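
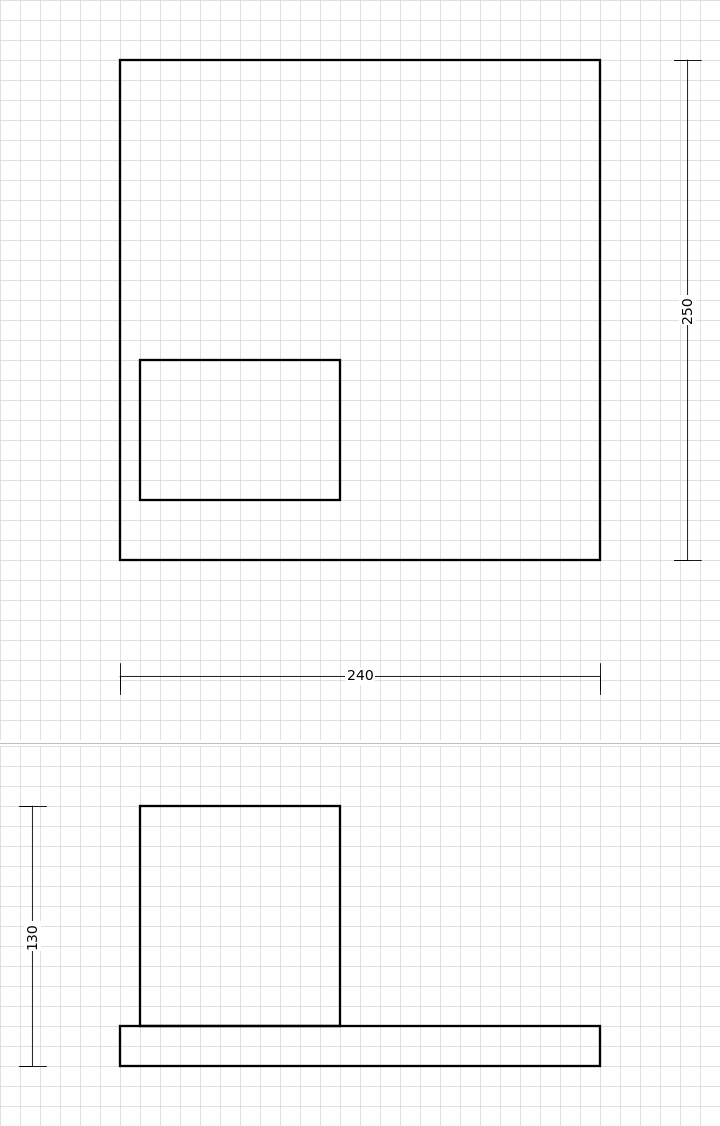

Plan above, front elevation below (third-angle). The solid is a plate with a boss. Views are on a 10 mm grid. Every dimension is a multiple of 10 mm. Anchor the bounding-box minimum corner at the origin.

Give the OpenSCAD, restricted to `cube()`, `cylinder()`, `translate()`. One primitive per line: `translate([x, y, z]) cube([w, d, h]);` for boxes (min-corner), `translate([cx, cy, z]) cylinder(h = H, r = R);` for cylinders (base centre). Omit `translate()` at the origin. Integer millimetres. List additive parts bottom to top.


cube([240, 250, 20]);
translate([10, 30, 20]) cube([100, 70, 110]);


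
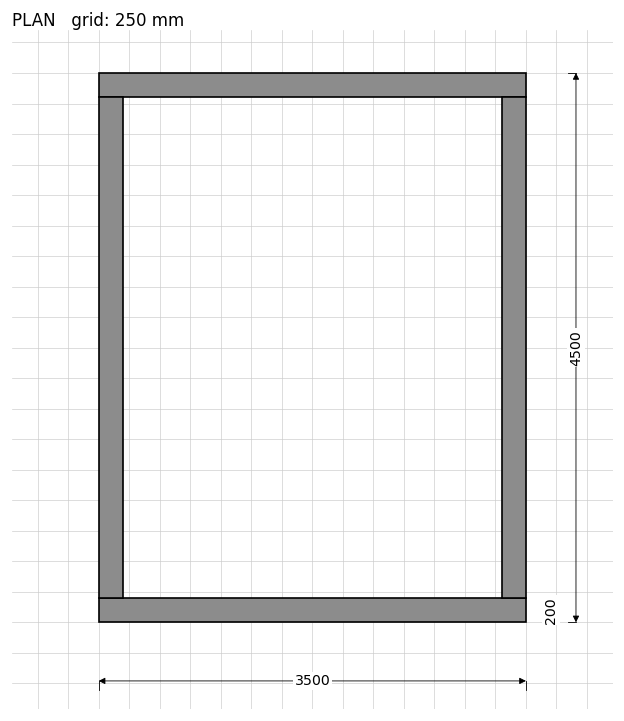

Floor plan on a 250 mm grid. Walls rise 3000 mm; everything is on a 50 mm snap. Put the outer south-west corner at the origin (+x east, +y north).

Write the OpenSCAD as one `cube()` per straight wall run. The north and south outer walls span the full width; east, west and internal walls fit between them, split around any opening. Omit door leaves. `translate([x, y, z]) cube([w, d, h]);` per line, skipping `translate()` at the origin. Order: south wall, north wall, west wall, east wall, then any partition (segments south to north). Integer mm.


cube([3500, 200, 3000]);
translate([0, 4300, 0]) cube([3500, 200, 3000]);
translate([0, 200, 0]) cube([200, 4100, 3000]);
translate([3300, 200, 0]) cube([200, 4100, 3000]);


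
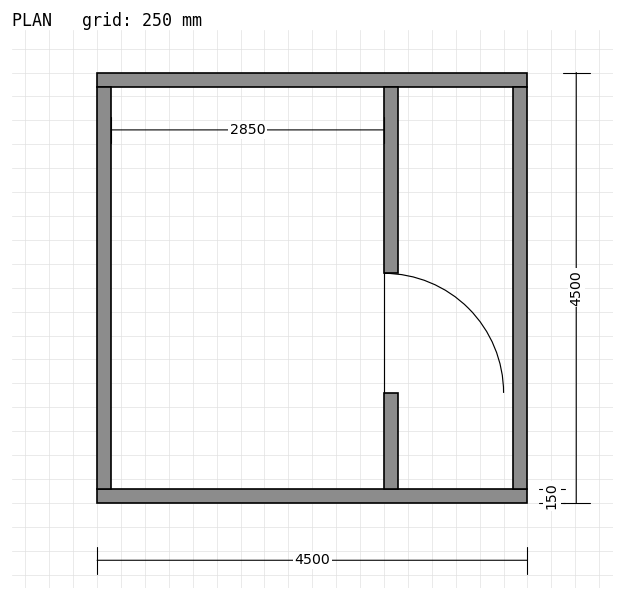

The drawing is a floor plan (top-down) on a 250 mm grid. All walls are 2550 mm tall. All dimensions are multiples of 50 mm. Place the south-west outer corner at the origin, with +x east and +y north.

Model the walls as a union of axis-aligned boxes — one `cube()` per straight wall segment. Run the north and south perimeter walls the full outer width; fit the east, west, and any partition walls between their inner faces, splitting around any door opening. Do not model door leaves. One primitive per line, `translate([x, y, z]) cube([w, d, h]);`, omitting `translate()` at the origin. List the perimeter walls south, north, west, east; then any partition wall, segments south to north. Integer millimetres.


cube([4500, 150, 2550]);
translate([0, 4350, 0]) cube([4500, 150, 2550]);
translate([0, 150, 0]) cube([150, 4200, 2550]);
translate([4350, 150, 0]) cube([150, 4200, 2550]);
translate([3000, 150, 0]) cube([150, 1000, 2550]);
translate([3000, 2400, 0]) cube([150, 1950, 2550]);


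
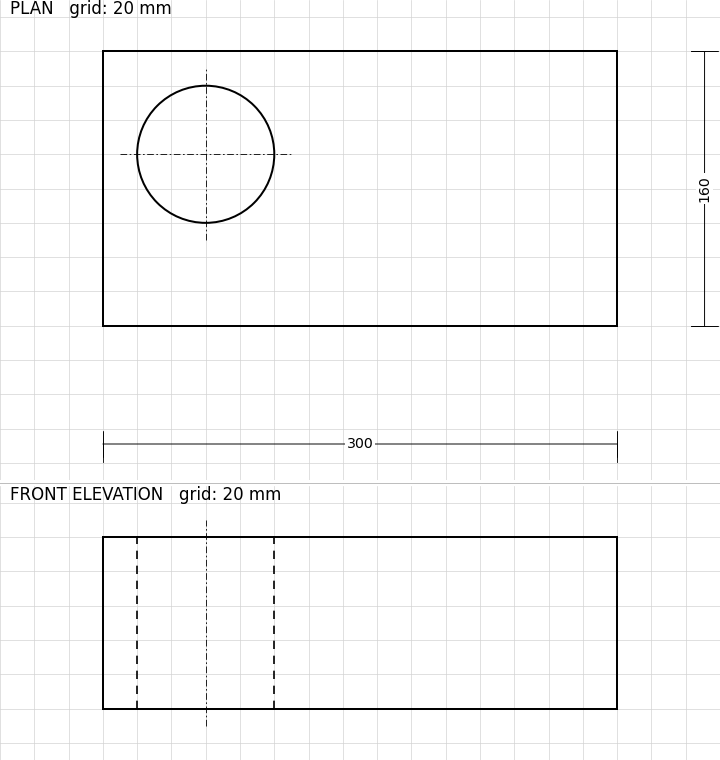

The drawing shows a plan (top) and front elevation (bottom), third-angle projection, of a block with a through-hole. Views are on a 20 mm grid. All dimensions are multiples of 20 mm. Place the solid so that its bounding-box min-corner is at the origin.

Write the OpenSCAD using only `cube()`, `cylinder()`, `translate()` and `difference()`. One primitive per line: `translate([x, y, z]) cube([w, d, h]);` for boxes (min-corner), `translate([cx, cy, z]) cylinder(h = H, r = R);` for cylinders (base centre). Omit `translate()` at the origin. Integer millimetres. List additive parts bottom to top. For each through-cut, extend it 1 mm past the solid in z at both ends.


difference() {
  cube([300, 160, 100]);
  translate([60, 100, -1]) cylinder(h = 102, r = 40);
}


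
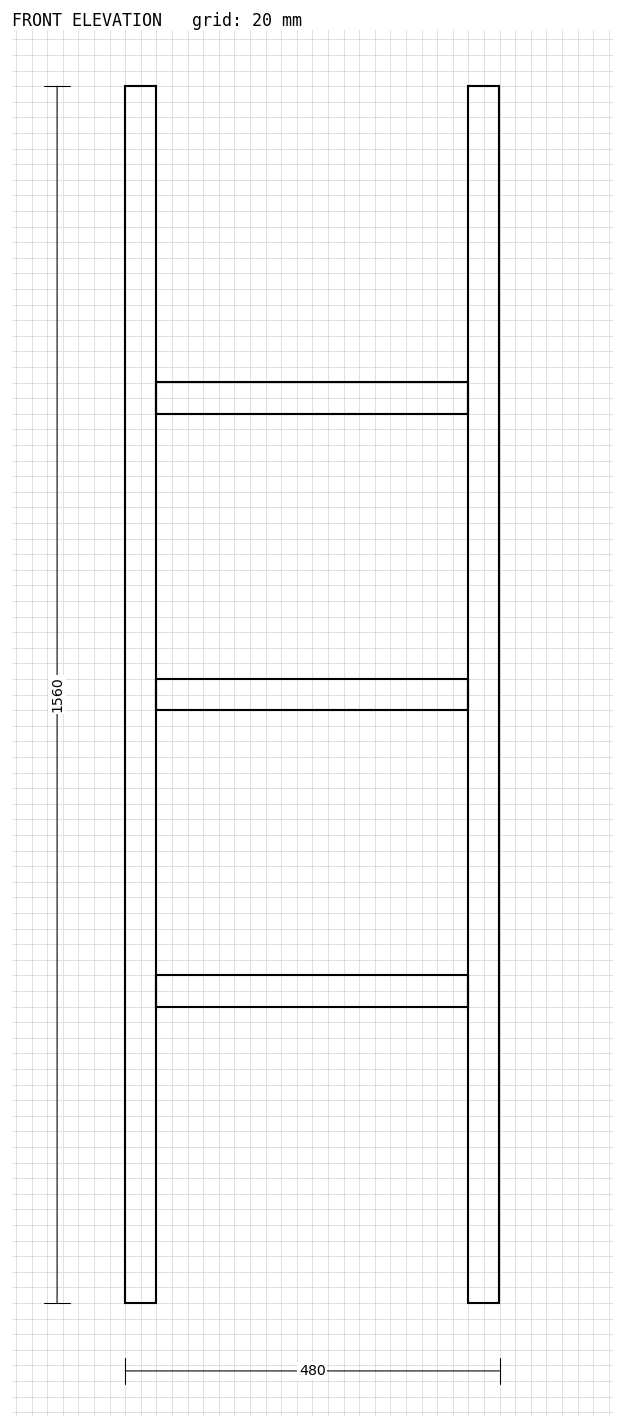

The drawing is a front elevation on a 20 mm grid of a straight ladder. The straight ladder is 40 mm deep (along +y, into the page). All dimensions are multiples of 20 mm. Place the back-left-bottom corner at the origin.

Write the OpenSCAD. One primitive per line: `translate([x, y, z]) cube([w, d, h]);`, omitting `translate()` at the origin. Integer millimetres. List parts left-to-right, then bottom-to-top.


cube([40, 40, 1560]);
translate([40, 0, 380]) cube([400, 40, 40]);
translate([40, 0, 760]) cube([400, 40, 40]);
translate([40, 0, 1140]) cube([400, 40, 40]);
translate([440, 0, 0]) cube([40, 40, 1560]);


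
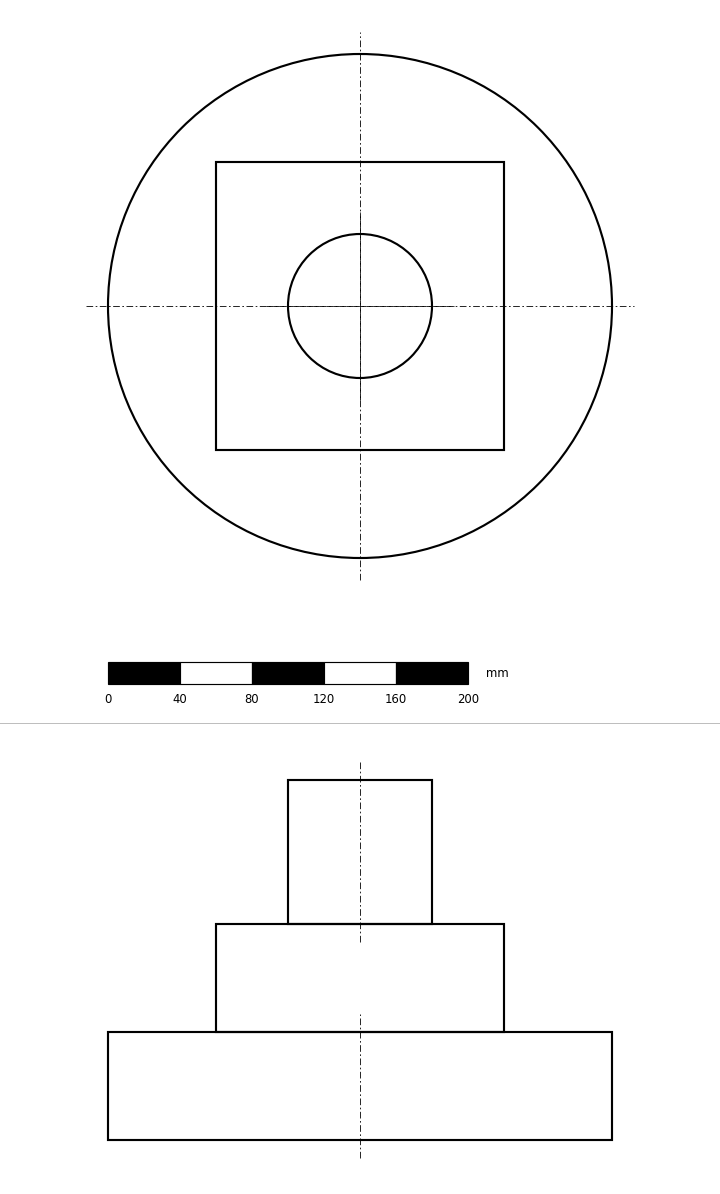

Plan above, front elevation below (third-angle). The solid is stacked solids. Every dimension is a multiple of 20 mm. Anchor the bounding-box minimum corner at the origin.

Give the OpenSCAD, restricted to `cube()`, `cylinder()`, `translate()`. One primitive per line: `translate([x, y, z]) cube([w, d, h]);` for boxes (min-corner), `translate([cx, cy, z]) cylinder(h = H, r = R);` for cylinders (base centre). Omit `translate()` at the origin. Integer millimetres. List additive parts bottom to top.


translate([140, 140, 0]) cylinder(h = 60, r = 140);
translate([60, 60, 60]) cube([160, 160, 60]);
translate([140, 140, 120]) cylinder(h = 80, r = 40);


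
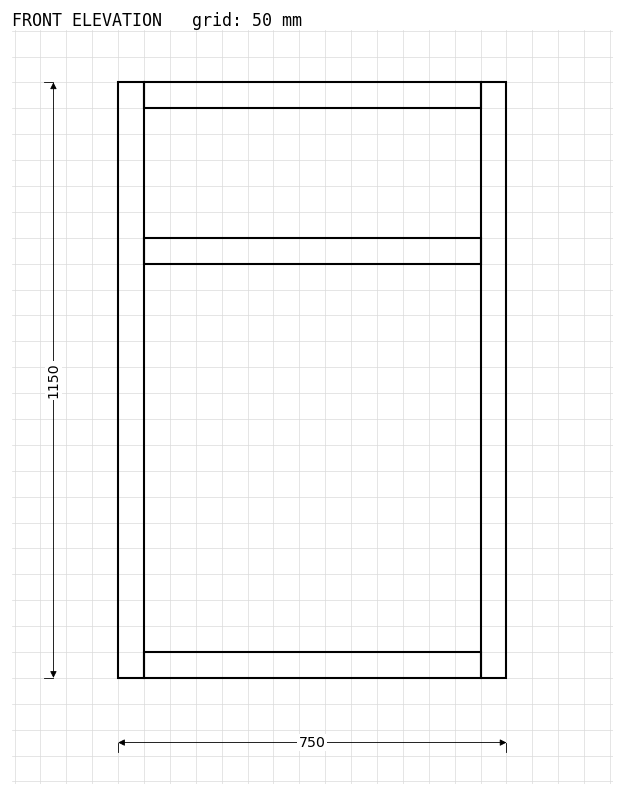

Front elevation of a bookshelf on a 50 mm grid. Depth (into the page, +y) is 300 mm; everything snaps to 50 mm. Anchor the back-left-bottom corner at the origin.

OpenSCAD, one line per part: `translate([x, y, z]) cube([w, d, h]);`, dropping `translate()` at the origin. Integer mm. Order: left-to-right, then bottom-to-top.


cube([50, 300, 1150]);
translate([50, 0, 0]) cube([650, 300, 50]);
translate([50, 0, 800]) cube([650, 300, 50]);
translate([50, 0, 1100]) cube([650, 300, 50]);
translate([700, 0, 0]) cube([50, 300, 1150]);


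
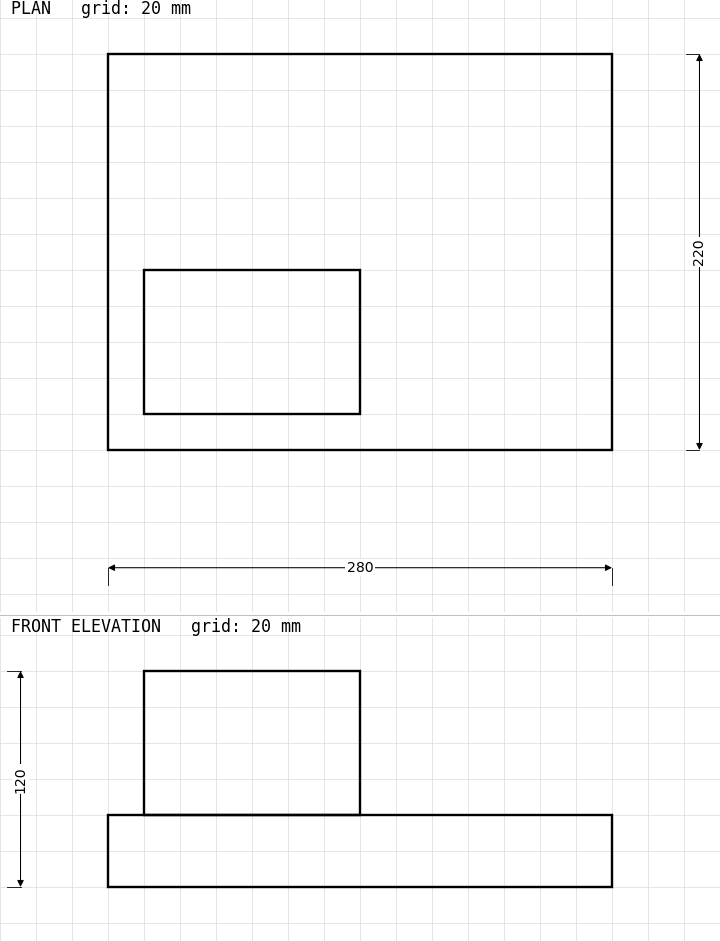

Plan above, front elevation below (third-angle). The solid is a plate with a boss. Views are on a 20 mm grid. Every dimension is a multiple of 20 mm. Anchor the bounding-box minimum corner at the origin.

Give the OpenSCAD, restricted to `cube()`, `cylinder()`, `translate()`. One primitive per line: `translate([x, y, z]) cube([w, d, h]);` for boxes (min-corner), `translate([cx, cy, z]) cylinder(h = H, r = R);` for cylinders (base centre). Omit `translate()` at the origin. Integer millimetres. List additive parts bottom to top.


cube([280, 220, 40]);
translate([20, 20, 40]) cube([120, 80, 80]);


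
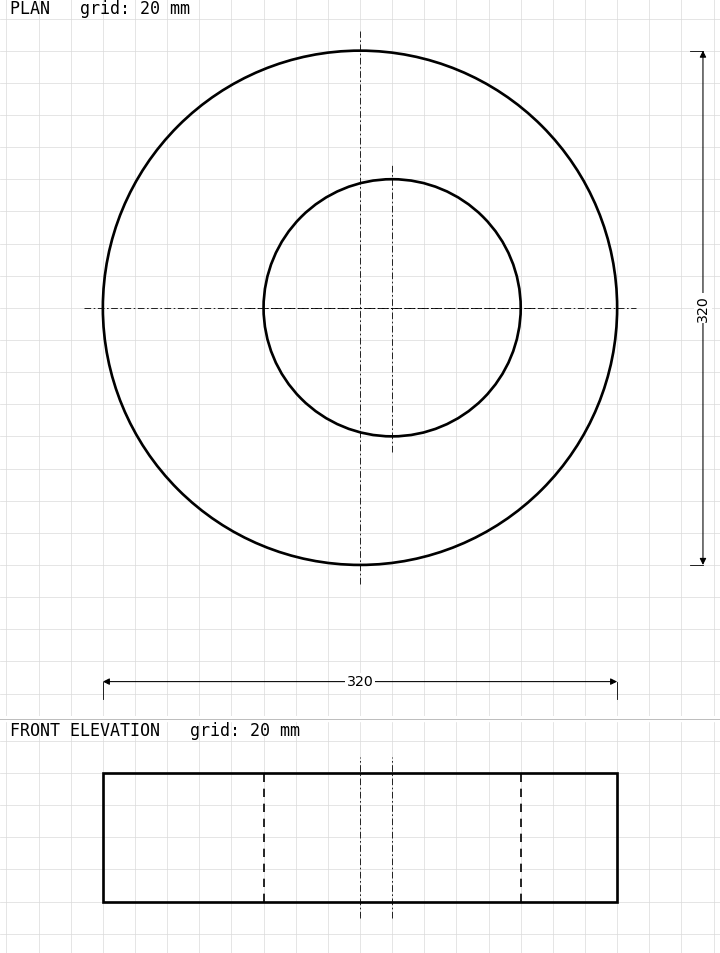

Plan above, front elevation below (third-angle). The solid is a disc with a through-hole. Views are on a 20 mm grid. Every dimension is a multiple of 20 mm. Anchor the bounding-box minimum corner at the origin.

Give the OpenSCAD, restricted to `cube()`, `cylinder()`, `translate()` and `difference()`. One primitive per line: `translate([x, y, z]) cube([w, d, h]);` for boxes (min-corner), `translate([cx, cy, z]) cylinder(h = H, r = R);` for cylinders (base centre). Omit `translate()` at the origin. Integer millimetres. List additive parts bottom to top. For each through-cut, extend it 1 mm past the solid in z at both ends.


difference() {
  translate([160, 160, 0]) cylinder(h = 80, r = 160);
  translate([180, 160, -1]) cylinder(h = 82, r = 80);
}


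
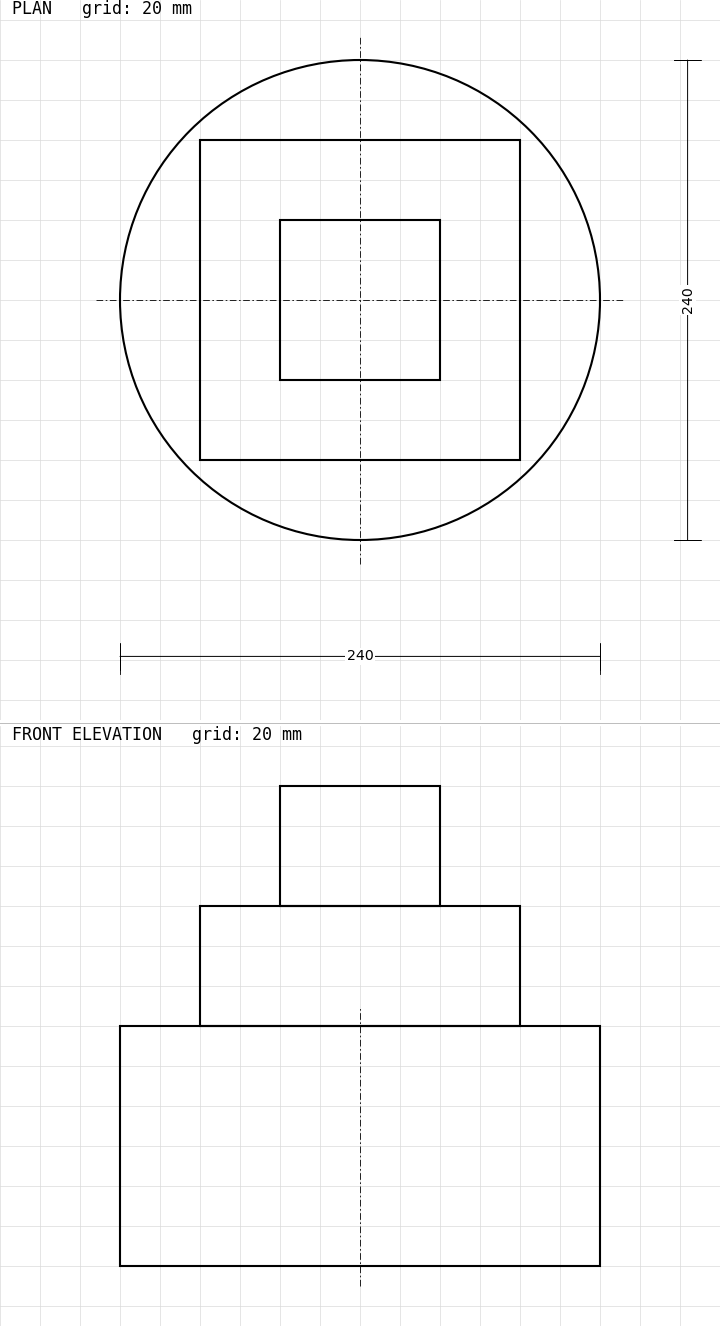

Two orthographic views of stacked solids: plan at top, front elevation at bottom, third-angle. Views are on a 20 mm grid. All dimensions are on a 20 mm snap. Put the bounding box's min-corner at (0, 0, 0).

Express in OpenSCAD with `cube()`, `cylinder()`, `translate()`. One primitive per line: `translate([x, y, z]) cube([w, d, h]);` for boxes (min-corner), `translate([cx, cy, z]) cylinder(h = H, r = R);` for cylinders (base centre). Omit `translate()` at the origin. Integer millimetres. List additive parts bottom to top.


translate([120, 120, 0]) cylinder(h = 120, r = 120);
translate([40, 40, 120]) cube([160, 160, 60]);
translate([80, 80, 180]) cube([80, 80, 60]);


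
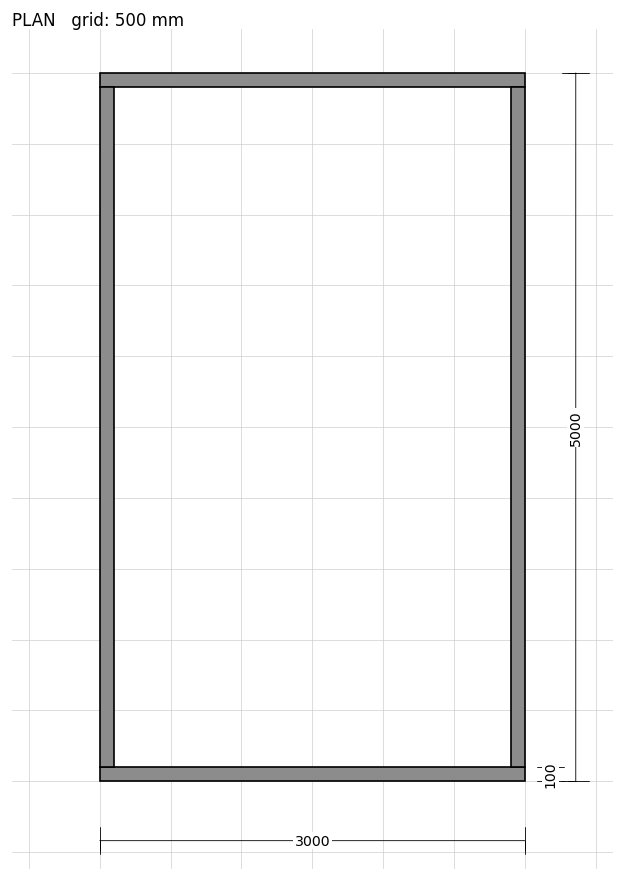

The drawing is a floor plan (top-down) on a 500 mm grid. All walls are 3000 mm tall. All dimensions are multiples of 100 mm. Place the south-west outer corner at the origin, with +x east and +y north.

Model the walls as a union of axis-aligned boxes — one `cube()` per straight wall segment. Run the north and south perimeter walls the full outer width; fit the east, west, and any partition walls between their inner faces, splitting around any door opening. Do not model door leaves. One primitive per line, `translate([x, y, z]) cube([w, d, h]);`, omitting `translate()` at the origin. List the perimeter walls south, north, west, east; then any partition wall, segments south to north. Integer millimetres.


cube([3000, 100, 3000]);
translate([0, 4900, 0]) cube([3000, 100, 3000]);
translate([0, 100, 0]) cube([100, 4800, 3000]);
translate([2900, 100, 0]) cube([100, 4800, 3000]);


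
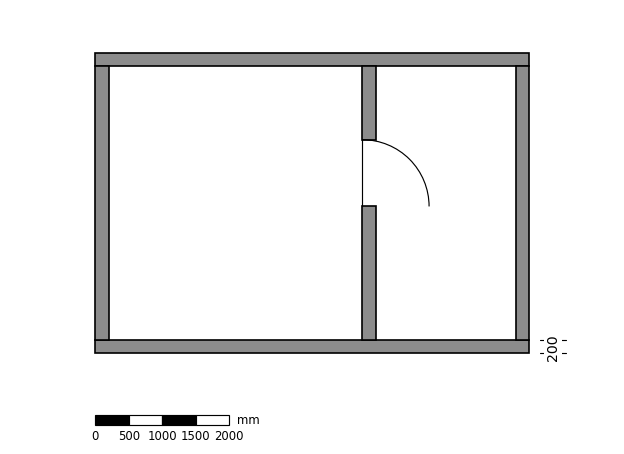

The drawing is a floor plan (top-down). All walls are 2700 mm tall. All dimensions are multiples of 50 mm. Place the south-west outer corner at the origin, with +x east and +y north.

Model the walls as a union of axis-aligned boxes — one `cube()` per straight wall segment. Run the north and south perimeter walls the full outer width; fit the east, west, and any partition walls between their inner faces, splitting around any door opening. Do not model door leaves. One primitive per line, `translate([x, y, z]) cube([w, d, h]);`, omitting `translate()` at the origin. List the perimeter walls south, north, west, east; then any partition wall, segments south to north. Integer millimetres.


cube([6500, 200, 2700]);
translate([0, 4300, 0]) cube([6500, 200, 2700]);
translate([0, 200, 0]) cube([200, 4100, 2700]);
translate([6300, 200, 0]) cube([200, 4100, 2700]);
translate([4000, 200, 0]) cube([200, 2000, 2700]);
translate([4000, 3200, 0]) cube([200, 1100, 2700]);


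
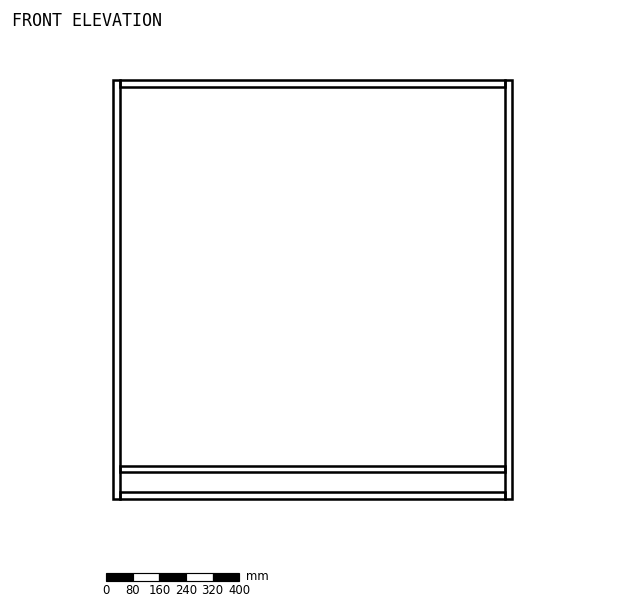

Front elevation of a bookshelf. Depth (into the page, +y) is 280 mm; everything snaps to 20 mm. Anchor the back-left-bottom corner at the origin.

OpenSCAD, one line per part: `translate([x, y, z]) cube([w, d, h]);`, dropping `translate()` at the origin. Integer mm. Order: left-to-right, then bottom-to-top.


cube([20, 280, 1260]);
translate([20, 0, 0]) cube([1160, 280, 20]);
translate([20, 0, 80]) cube([1160, 280, 20]);
translate([20, 0, 1240]) cube([1160, 280, 20]);
translate([1180, 0, 0]) cube([20, 280, 1260]);


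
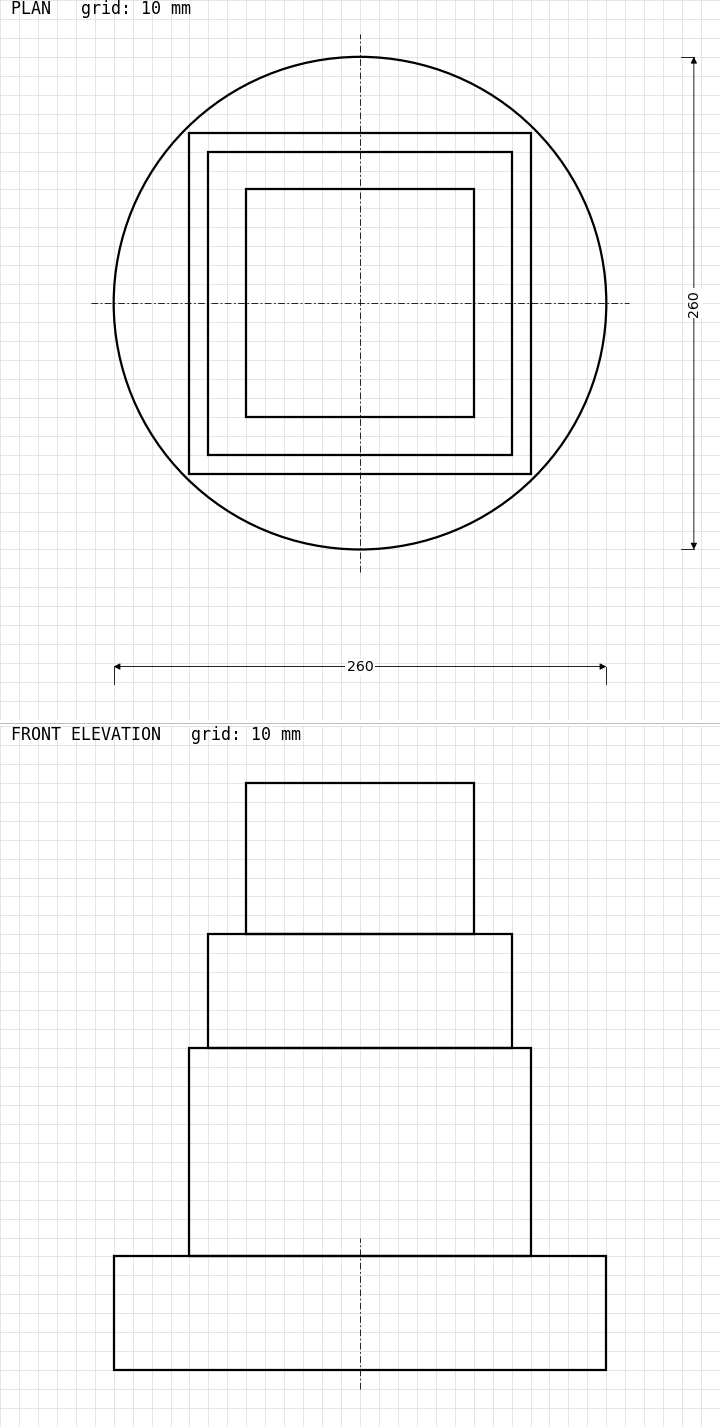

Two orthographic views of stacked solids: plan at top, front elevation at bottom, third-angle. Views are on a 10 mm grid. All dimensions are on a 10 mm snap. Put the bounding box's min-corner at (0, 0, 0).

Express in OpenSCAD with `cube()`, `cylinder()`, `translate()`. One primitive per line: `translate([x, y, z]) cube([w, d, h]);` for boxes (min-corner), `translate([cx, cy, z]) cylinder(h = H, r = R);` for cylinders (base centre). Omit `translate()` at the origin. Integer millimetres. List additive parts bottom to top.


translate([130, 130, 0]) cylinder(h = 60, r = 130);
translate([40, 40, 60]) cube([180, 180, 110]);
translate([50, 50, 170]) cube([160, 160, 60]);
translate([70, 70, 230]) cube([120, 120, 80]);


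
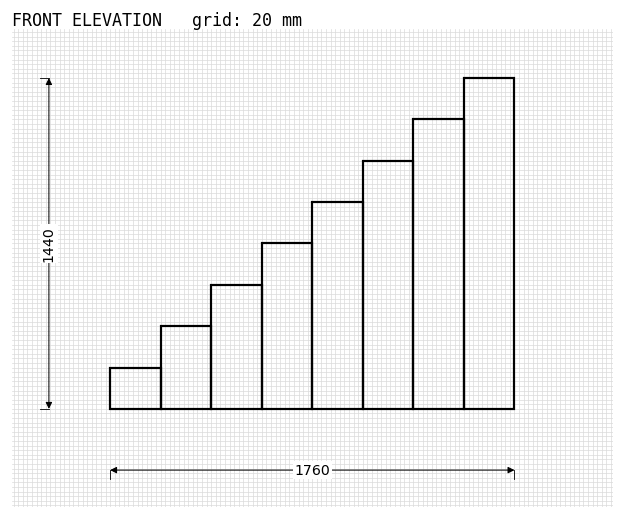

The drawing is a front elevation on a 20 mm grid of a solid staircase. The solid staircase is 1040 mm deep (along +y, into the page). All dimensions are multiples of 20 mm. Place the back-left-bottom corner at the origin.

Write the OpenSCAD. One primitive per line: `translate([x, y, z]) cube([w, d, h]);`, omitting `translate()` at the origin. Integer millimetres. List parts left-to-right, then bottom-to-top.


cube([220, 1040, 180]);
translate([220, 0, 0]) cube([220, 1040, 360]);
translate([440, 0, 0]) cube([220, 1040, 540]);
translate([660, 0, 0]) cube([220, 1040, 720]);
translate([880, 0, 0]) cube([220, 1040, 900]);
translate([1100, 0, 0]) cube([220, 1040, 1080]);
translate([1320, 0, 0]) cube([220, 1040, 1260]);
translate([1540, 0, 0]) cube([220, 1040, 1440]);


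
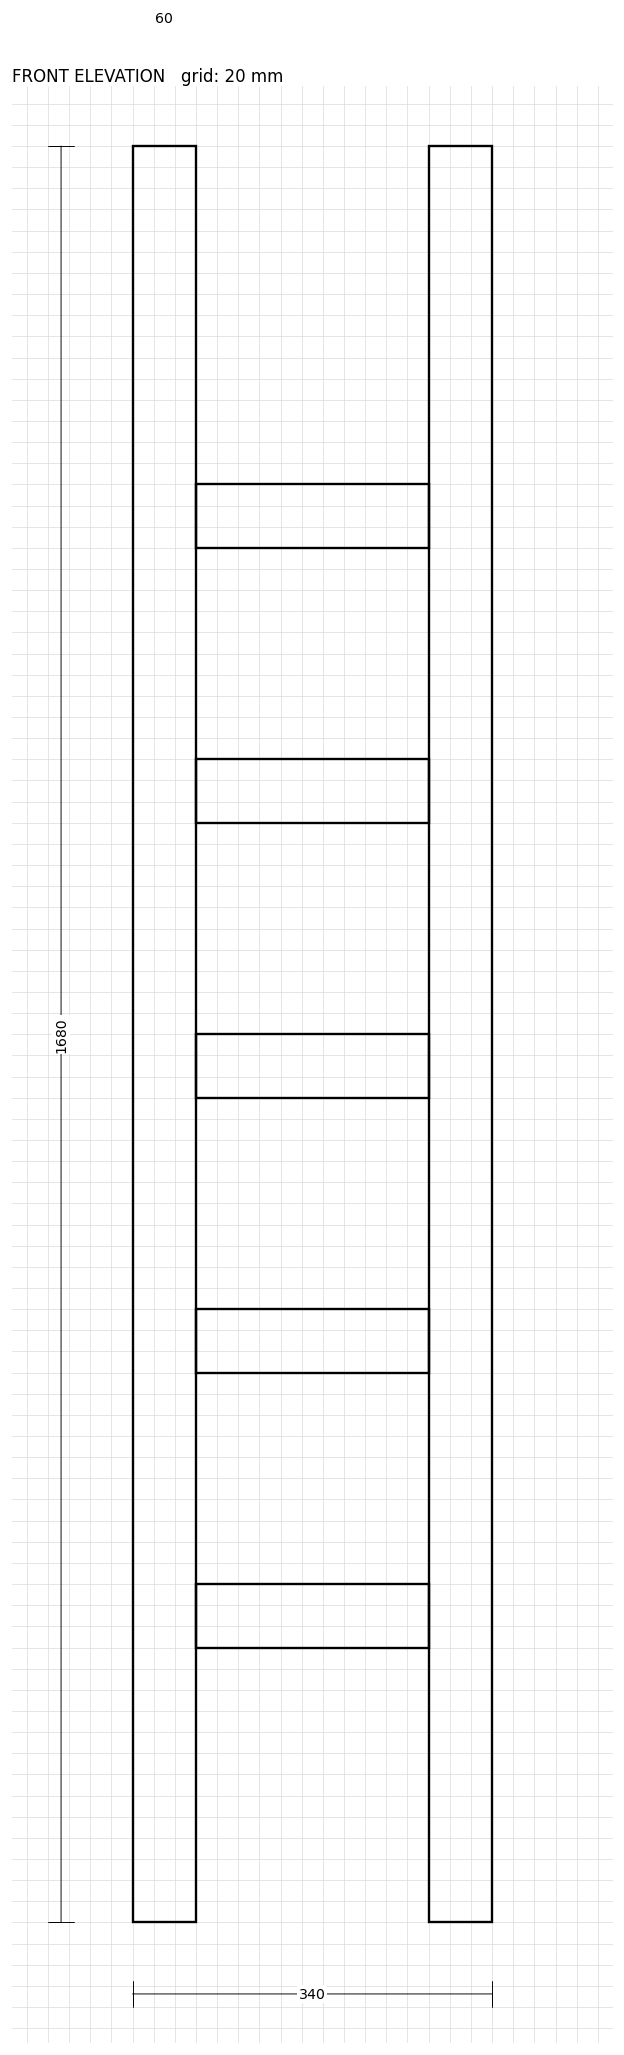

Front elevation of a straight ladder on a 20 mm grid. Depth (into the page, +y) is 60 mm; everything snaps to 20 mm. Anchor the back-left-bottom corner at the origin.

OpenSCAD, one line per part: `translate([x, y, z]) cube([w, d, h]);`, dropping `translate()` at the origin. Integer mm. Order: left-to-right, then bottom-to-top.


cube([60, 60, 1680]);
translate([60, 0, 260]) cube([220, 60, 60]);
translate([60, 0, 520]) cube([220, 60, 60]);
translate([60, 0, 780]) cube([220, 60, 60]);
translate([60, 0, 1040]) cube([220, 60, 60]);
translate([60, 0, 1300]) cube([220, 60, 60]);
translate([280, 0, 0]) cube([60, 60, 1680]);


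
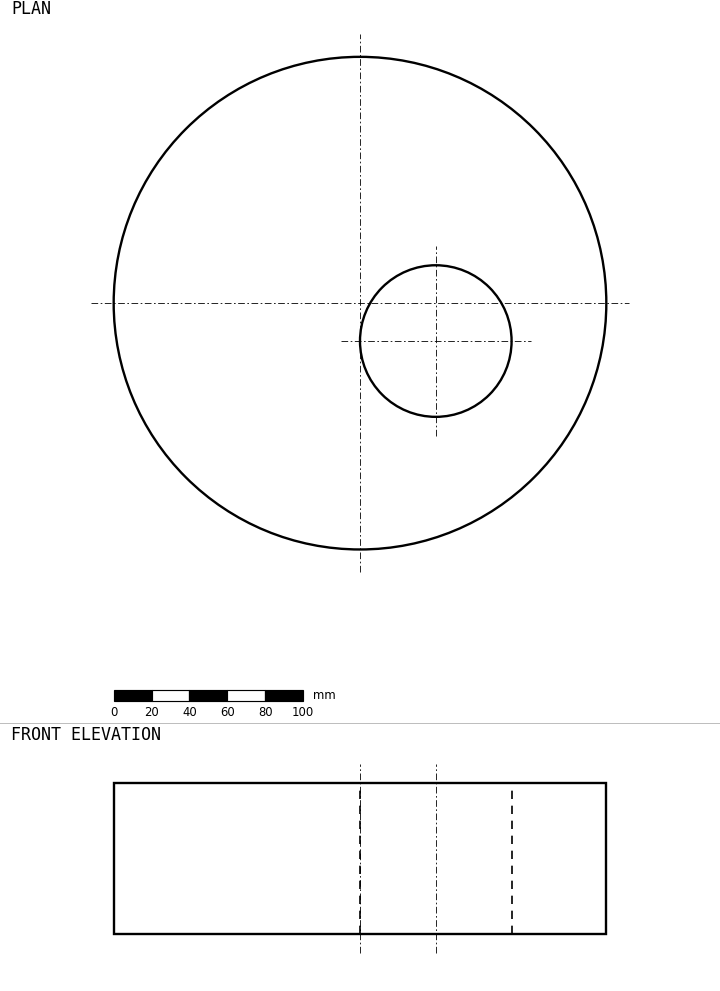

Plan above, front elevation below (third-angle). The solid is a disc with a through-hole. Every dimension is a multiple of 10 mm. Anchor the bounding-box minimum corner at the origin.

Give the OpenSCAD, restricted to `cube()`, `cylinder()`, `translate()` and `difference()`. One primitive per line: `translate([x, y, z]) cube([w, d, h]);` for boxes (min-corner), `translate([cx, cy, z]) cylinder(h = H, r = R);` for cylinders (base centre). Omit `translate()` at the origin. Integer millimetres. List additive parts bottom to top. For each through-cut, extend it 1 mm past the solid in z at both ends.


difference() {
  translate([130, 130, 0]) cylinder(h = 80, r = 130);
  translate([170, 110, -1]) cylinder(h = 82, r = 40);
}


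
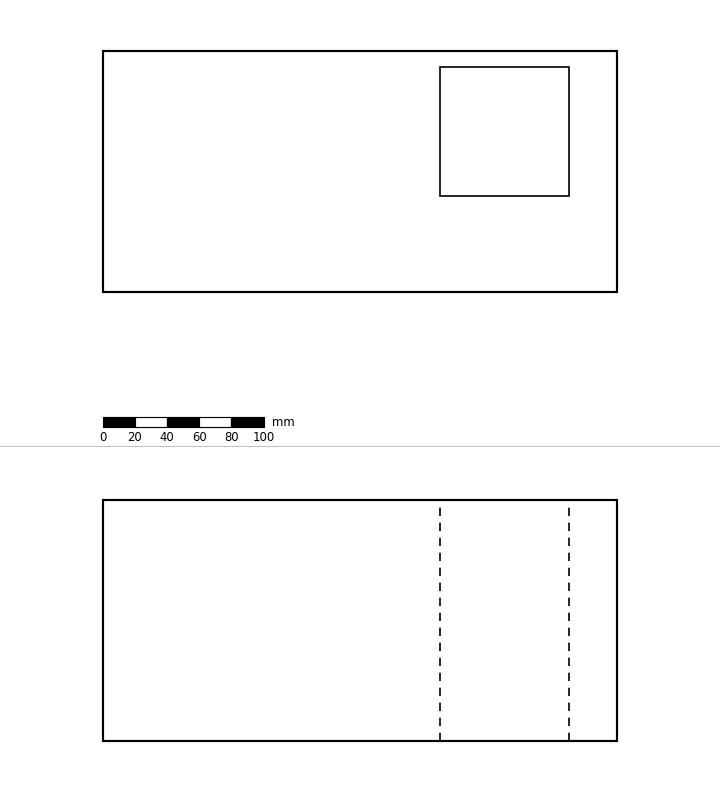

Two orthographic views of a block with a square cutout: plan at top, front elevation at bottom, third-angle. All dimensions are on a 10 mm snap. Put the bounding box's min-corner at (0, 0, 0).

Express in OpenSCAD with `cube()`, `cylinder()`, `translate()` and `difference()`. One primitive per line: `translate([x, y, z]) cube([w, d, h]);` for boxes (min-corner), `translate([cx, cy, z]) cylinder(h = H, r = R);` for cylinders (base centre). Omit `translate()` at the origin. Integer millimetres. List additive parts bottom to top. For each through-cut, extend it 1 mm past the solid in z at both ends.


difference() {
  cube([320, 150, 150]);
  translate([210, 60, -1]) cube([80, 80, 152]);
}


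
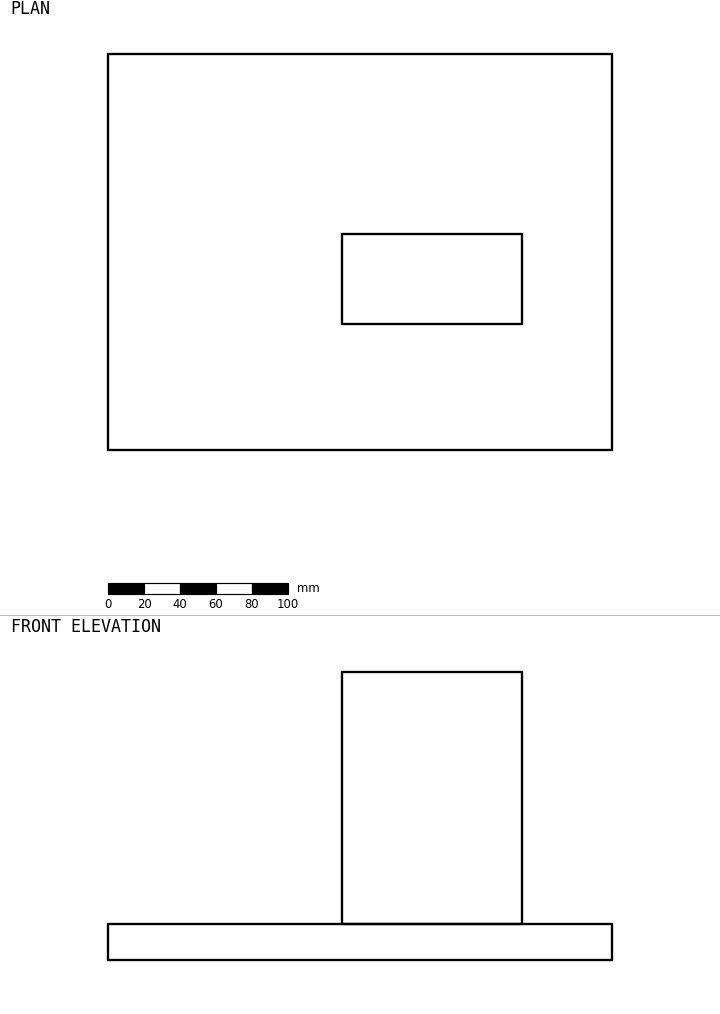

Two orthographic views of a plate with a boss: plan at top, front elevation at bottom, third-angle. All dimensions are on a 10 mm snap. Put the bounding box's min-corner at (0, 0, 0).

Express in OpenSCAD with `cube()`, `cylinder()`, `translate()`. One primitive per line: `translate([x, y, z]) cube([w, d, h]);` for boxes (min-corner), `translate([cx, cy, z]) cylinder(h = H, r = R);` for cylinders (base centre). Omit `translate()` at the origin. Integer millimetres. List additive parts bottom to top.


cube([280, 220, 20]);
translate([130, 70, 20]) cube([100, 50, 140]);


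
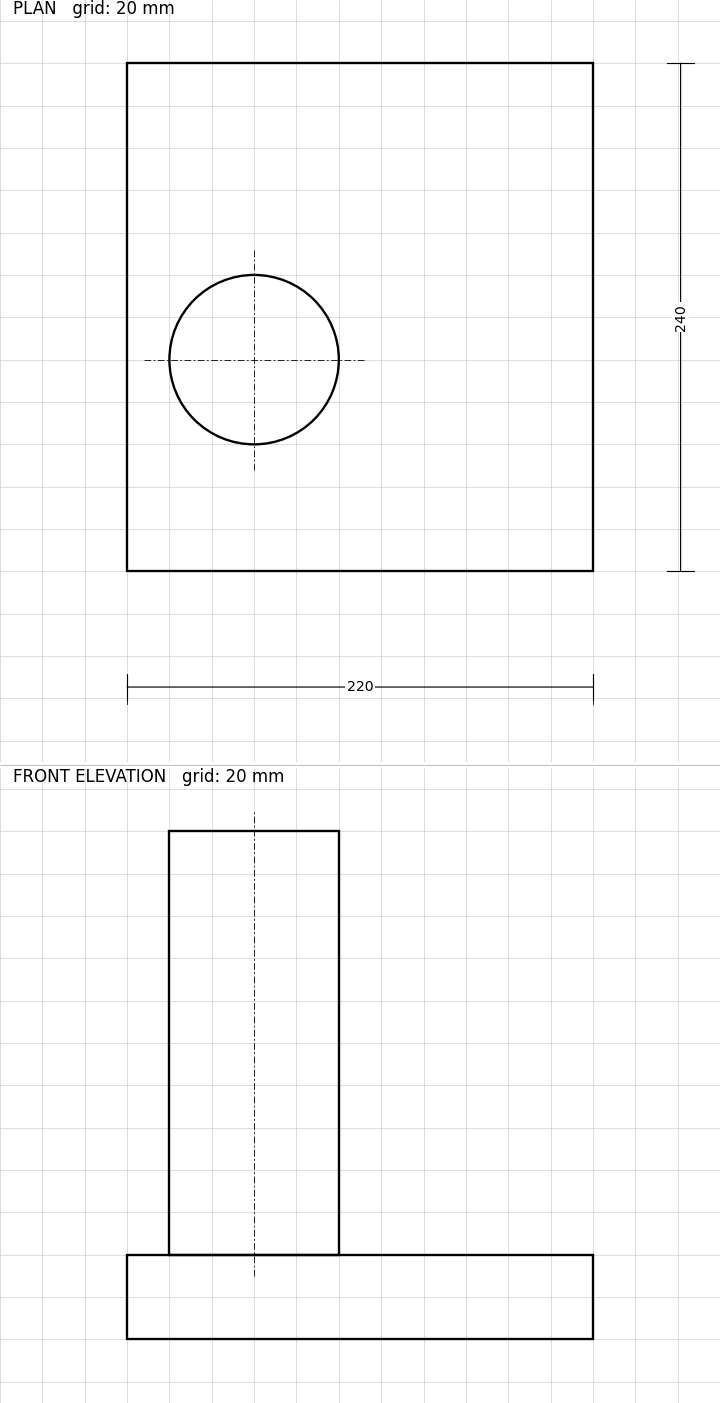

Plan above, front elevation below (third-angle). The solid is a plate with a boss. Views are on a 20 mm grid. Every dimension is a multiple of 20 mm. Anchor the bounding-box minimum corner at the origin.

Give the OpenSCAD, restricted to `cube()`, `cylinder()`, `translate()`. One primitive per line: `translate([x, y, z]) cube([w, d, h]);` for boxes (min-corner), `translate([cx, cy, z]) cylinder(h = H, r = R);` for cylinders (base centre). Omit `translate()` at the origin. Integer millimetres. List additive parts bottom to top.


cube([220, 240, 40]);
translate([60, 100, 40]) cylinder(h = 200, r = 40);


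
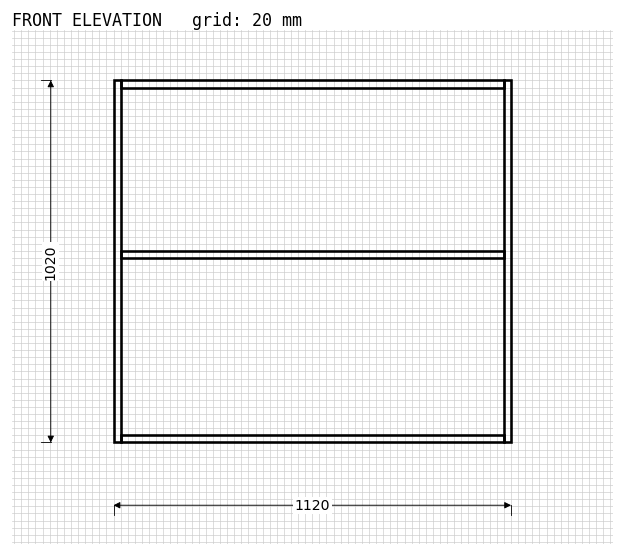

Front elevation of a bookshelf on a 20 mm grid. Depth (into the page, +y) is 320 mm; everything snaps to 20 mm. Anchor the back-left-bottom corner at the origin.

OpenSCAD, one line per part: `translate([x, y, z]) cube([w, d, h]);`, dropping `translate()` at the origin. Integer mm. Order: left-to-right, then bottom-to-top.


cube([20, 320, 1020]);
translate([20, 0, 0]) cube([1080, 320, 20]);
translate([20, 0, 520]) cube([1080, 320, 20]);
translate([20, 0, 1000]) cube([1080, 320, 20]);
translate([1100, 0, 0]) cube([20, 320, 1020]);


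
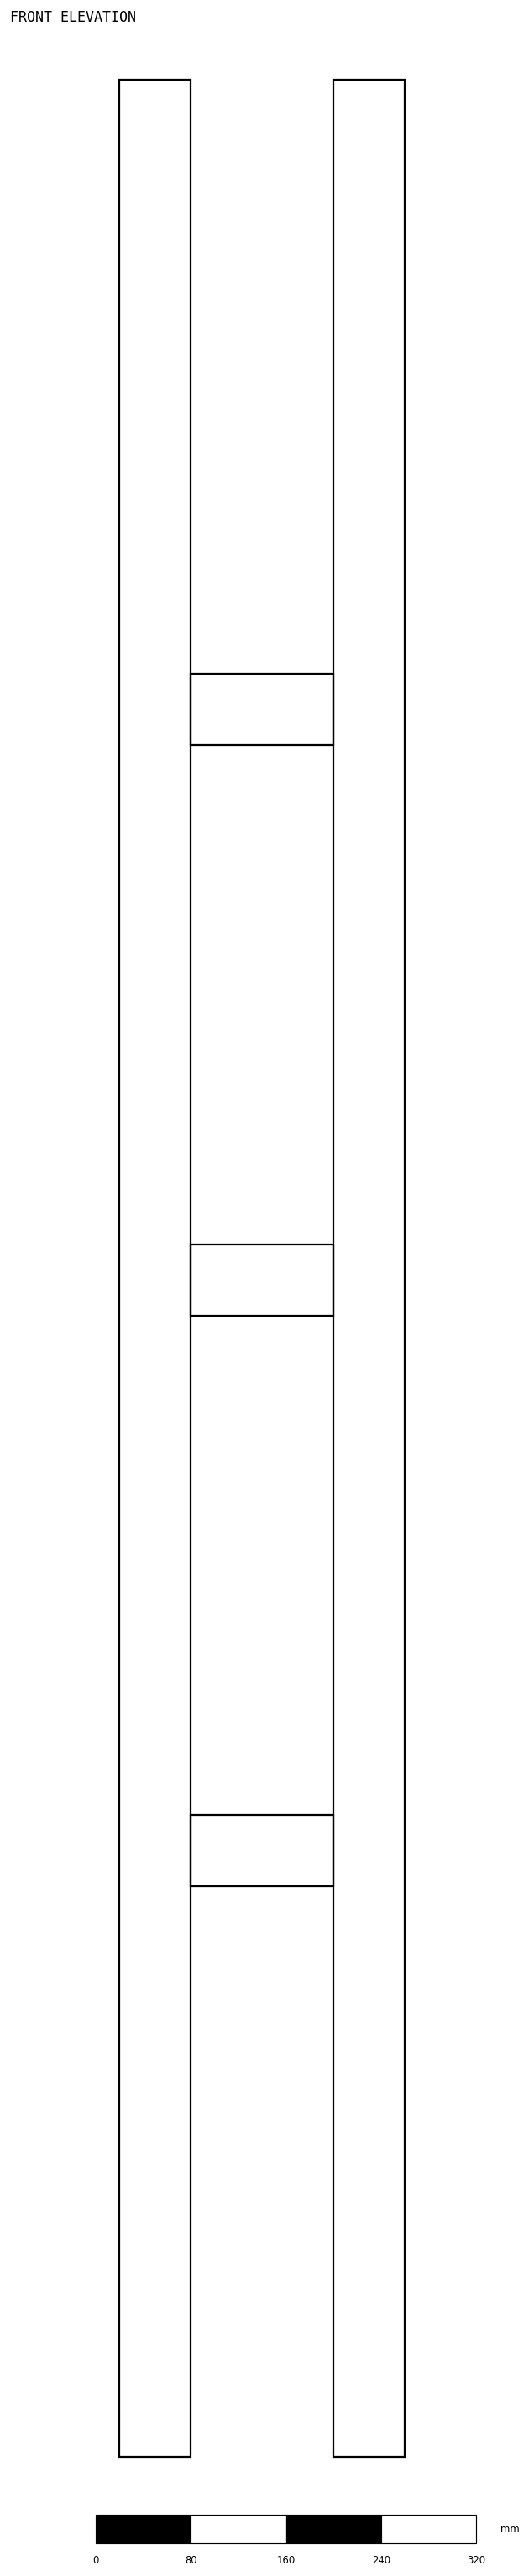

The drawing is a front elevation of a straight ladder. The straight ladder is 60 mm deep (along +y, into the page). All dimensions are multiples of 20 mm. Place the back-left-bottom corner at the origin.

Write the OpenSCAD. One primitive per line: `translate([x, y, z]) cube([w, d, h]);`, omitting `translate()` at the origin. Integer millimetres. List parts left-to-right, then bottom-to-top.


cube([60, 60, 2000]);
translate([60, 0, 480]) cube([120, 60, 60]);
translate([60, 0, 960]) cube([120, 60, 60]);
translate([60, 0, 1440]) cube([120, 60, 60]);
translate([180, 0, 0]) cube([60, 60, 2000]);


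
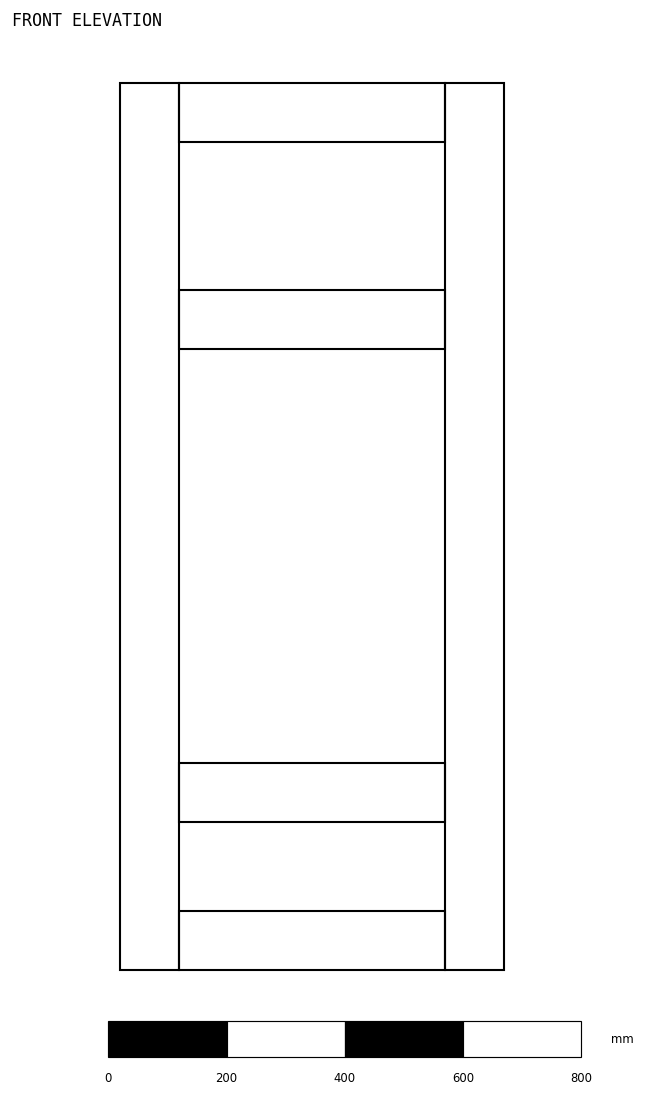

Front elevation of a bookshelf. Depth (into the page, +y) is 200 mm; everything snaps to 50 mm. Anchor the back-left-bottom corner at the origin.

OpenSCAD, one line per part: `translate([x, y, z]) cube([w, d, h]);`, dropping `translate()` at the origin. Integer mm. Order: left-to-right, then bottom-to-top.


cube([100, 200, 1500]);
translate([100, 0, 0]) cube([450, 200, 100]);
translate([100, 0, 250]) cube([450, 200, 100]);
translate([100, 0, 1050]) cube([450, 200, 100]);
translate([100, 0, 1400]) cube([450, 200, 100]);
translate([550, 0, 0]) cube([100, 200, 1500]);


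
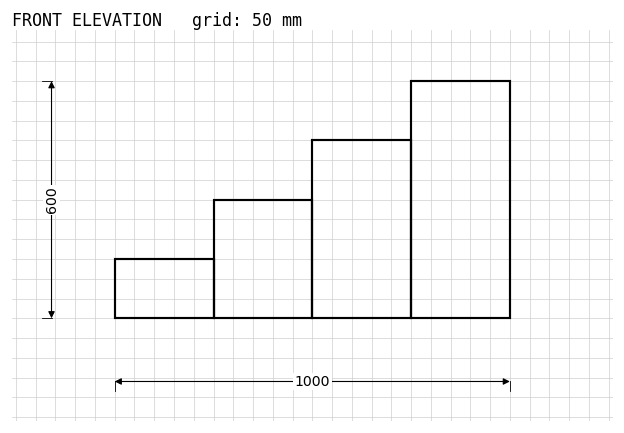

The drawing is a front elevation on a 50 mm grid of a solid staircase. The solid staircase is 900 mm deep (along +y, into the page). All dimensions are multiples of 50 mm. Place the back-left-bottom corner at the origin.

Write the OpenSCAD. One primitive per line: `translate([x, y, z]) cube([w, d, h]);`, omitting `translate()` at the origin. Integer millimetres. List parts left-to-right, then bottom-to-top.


cube([250, 900, 150]);
translate([250, 0, 0]) cube([250, 900, 300]);
translate([500, 0, 0]) cube([250, 900, 450]);
translate([750, 0, 0]) cube([250, 900, 600]);


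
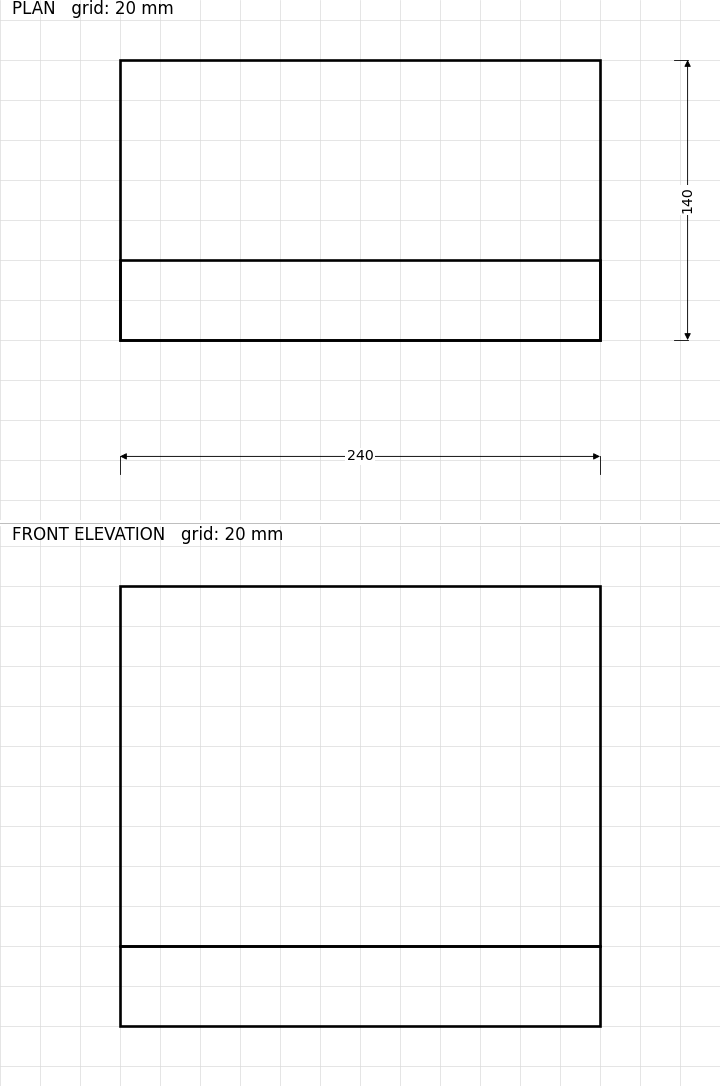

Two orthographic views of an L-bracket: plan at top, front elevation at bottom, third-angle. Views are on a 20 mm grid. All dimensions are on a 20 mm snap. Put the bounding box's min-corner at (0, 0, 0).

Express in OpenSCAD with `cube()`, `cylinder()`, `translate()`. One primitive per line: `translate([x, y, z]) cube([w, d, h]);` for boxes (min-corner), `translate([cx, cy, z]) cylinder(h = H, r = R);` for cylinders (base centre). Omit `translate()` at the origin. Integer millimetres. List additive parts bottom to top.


cube([240, 140, 40]);
translate([0, 0, 40]) cube([240, 40, 180]);


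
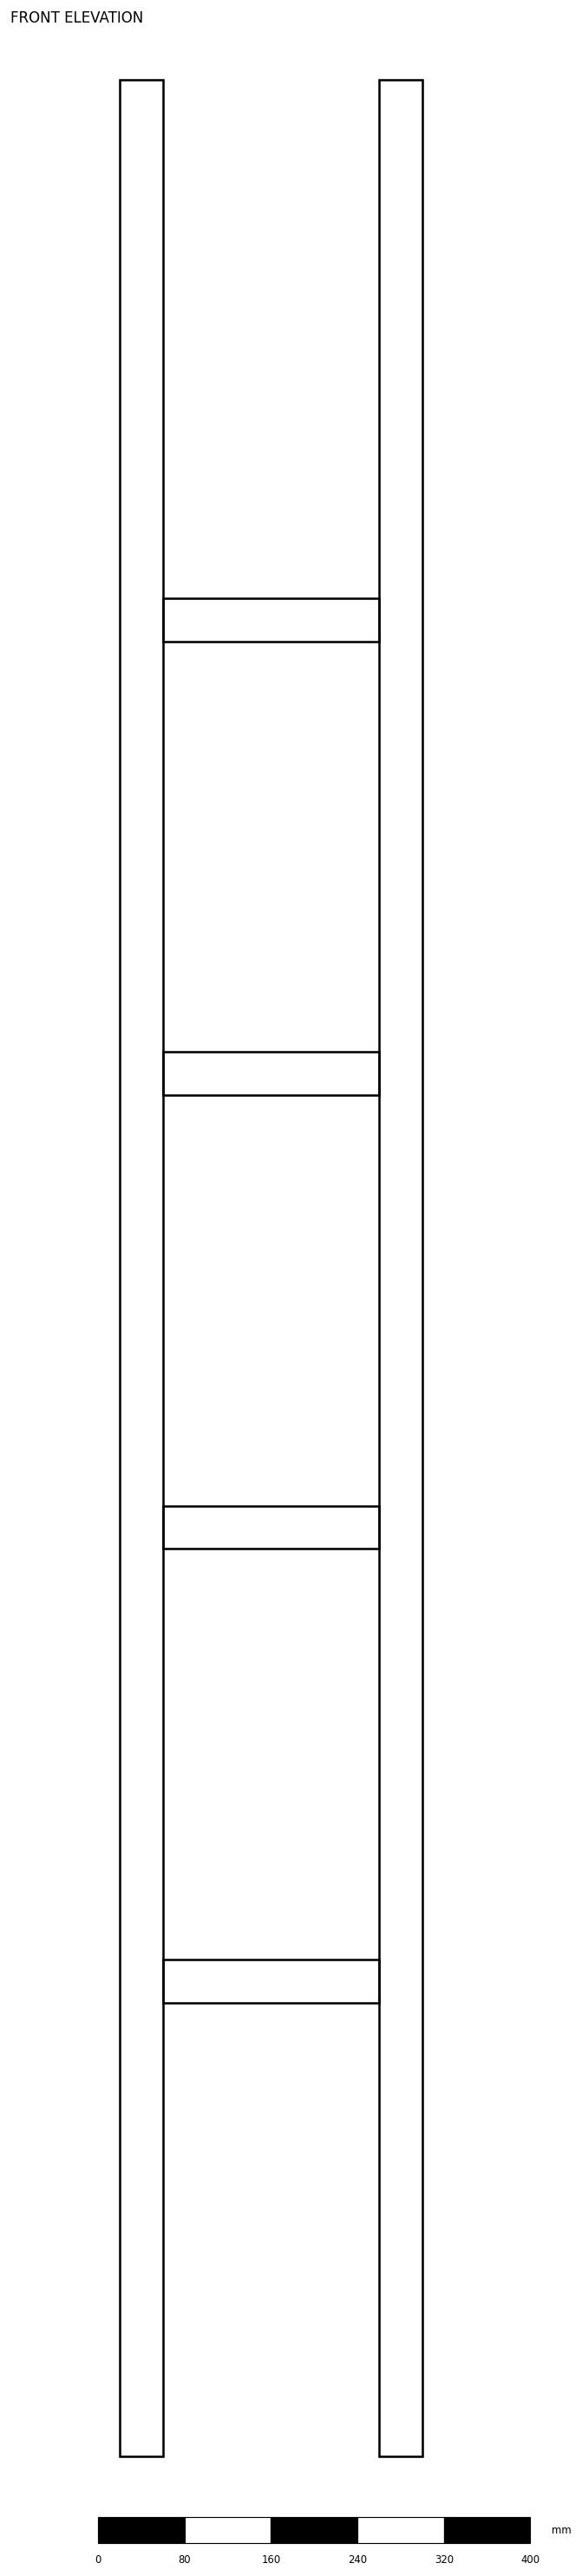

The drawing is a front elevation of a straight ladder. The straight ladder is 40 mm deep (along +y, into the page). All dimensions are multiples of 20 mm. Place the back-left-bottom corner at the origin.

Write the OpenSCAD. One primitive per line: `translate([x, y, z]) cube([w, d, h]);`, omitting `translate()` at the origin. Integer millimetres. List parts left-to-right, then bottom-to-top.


cube([40, 40, 2200]);
translate([40, 0, 420]) cube([200, 40, 40]);
translate([40, 0, 840]) cube([200, 40, 40]);
translate([40, 0, 1260]) cube([200, 40, 40]);
translate([40, 0, 1680]) cube([200, 40, 40]);
translate([240, 0, 0]) cube([40, 40, 2200]);


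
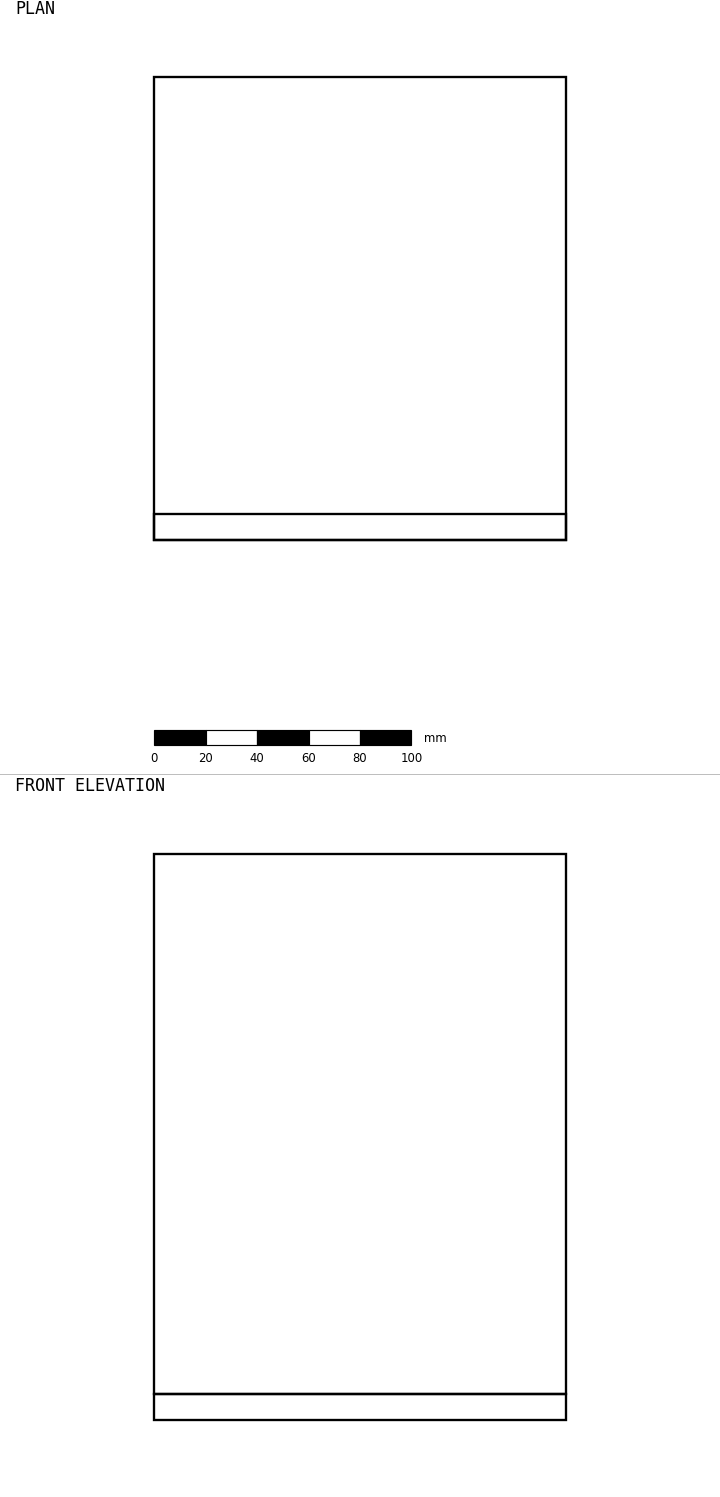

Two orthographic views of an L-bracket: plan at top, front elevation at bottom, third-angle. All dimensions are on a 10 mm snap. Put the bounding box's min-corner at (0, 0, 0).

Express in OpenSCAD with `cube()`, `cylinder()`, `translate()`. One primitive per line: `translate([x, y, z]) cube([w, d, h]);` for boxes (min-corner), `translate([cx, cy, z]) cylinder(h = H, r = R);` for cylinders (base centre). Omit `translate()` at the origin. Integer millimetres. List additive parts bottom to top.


cube([160, 180, 10]);
translate([0, 0, 10]) cube([160, 10, 210]);


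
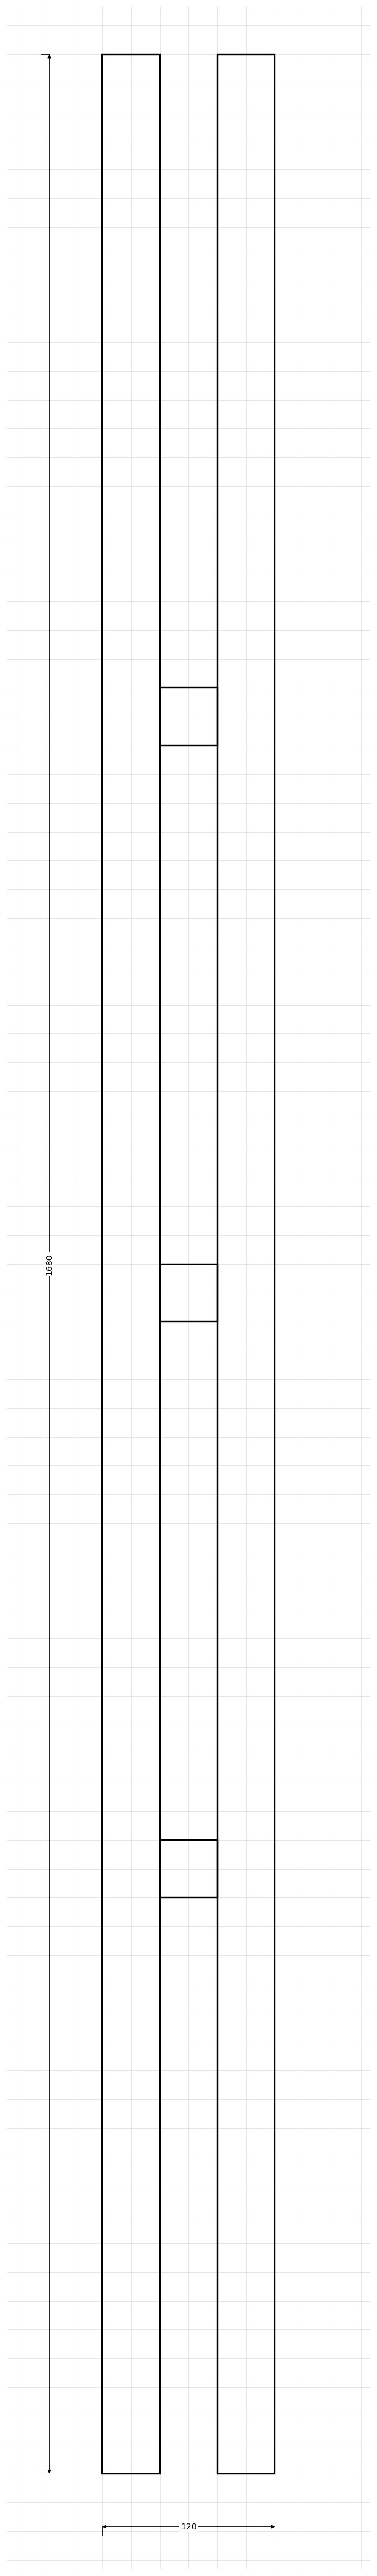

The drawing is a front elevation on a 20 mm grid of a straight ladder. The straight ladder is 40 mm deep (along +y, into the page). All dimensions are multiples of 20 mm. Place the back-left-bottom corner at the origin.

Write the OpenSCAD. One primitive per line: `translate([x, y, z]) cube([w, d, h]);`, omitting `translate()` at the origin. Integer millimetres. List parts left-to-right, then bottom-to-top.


cube([40, 40, 1680]);
translate([40, 0, 400]) cube([40, 40, 40]);
translate([40, 0, 800]) cube([40, 40, 40]);
translate([40, 0, 1200]) cube([40, 40, 40]);
translate([80, 0, 0]) cube([40, 40, 1680]);


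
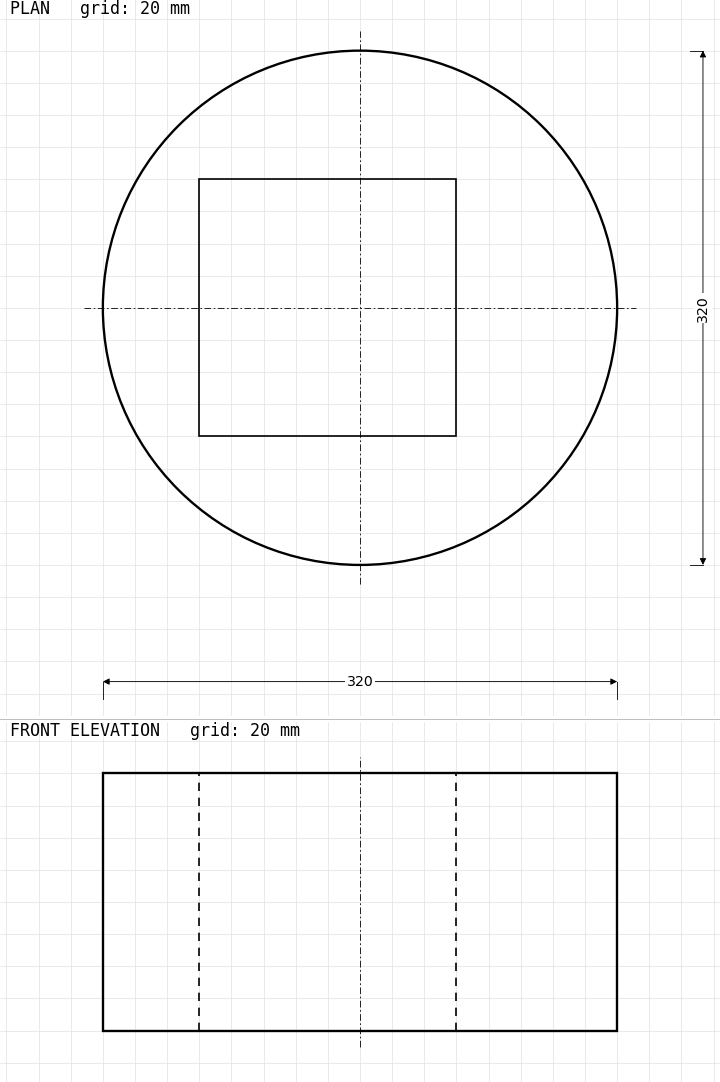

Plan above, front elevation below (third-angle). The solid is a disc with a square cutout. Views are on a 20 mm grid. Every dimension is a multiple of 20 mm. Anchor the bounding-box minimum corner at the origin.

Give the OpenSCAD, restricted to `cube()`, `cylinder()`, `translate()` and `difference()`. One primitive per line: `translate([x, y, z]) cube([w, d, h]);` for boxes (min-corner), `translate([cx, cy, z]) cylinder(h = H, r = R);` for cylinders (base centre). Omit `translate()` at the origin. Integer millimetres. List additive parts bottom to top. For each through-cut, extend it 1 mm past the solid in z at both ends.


difference() {
  translate([160, 160, 0]) cylinder(h = 160, r = 160);
  translate([60, 80, -1]) cube([160, 160, 162]);
}


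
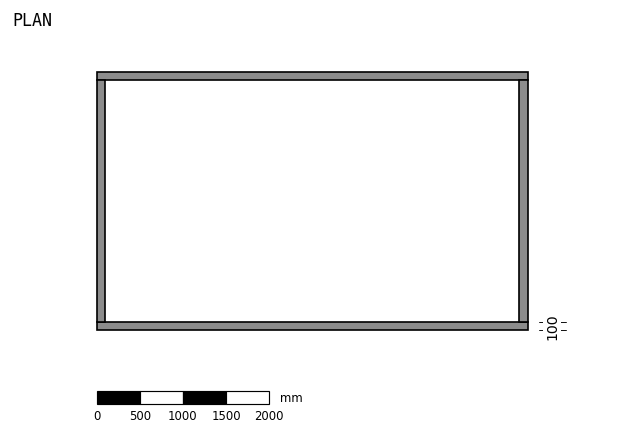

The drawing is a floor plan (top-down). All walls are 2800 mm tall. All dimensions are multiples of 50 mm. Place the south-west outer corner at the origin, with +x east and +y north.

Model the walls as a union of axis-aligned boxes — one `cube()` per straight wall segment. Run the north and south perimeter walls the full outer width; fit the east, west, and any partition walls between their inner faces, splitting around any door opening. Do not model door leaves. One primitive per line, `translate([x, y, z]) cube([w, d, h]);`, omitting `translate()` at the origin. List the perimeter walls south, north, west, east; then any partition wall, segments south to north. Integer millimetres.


cube([5000, 100, 2800]);
translate([0, 2900, 0]) cube([5000, 100, 2800]);
translate([0, 100, 0]) cube([100, 2800, 2800]);
translate([4900, 100, 0]) cube([100, 2800, 2800]);


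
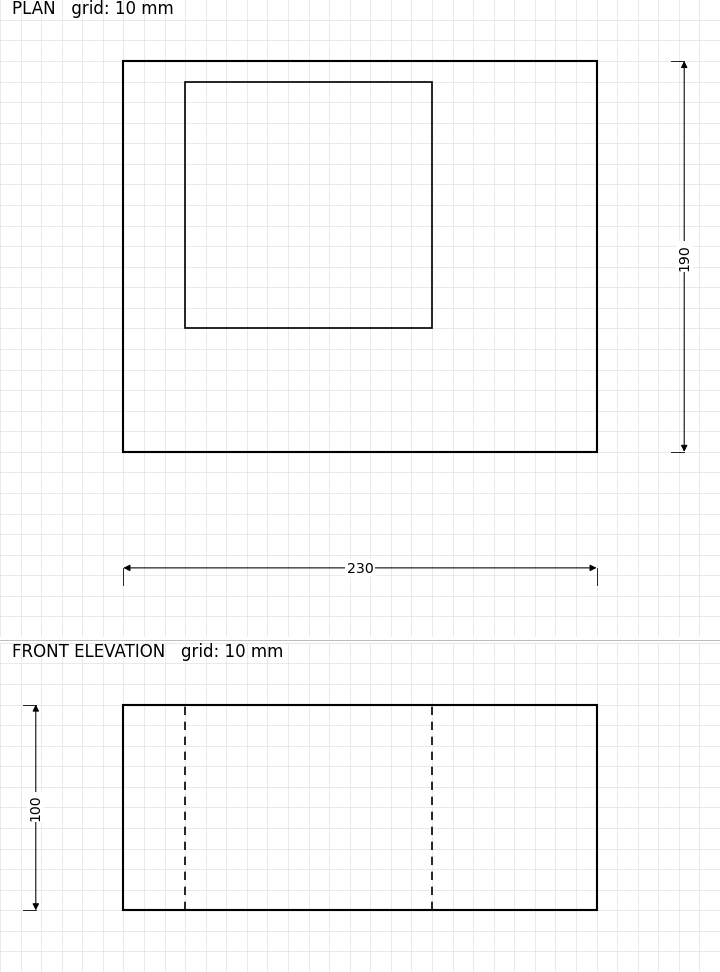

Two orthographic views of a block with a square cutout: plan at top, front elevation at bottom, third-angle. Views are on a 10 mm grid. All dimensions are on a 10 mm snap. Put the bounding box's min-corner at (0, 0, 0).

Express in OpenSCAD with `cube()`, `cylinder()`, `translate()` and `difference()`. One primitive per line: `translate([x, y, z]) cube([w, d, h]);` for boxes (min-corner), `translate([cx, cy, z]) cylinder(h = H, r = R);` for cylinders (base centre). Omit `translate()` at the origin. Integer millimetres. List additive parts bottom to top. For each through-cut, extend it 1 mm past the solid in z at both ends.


difference() {
  cube([230, 190, 100]);
  translate([30, 60, -1]) cube([120, 120, 102]);
}


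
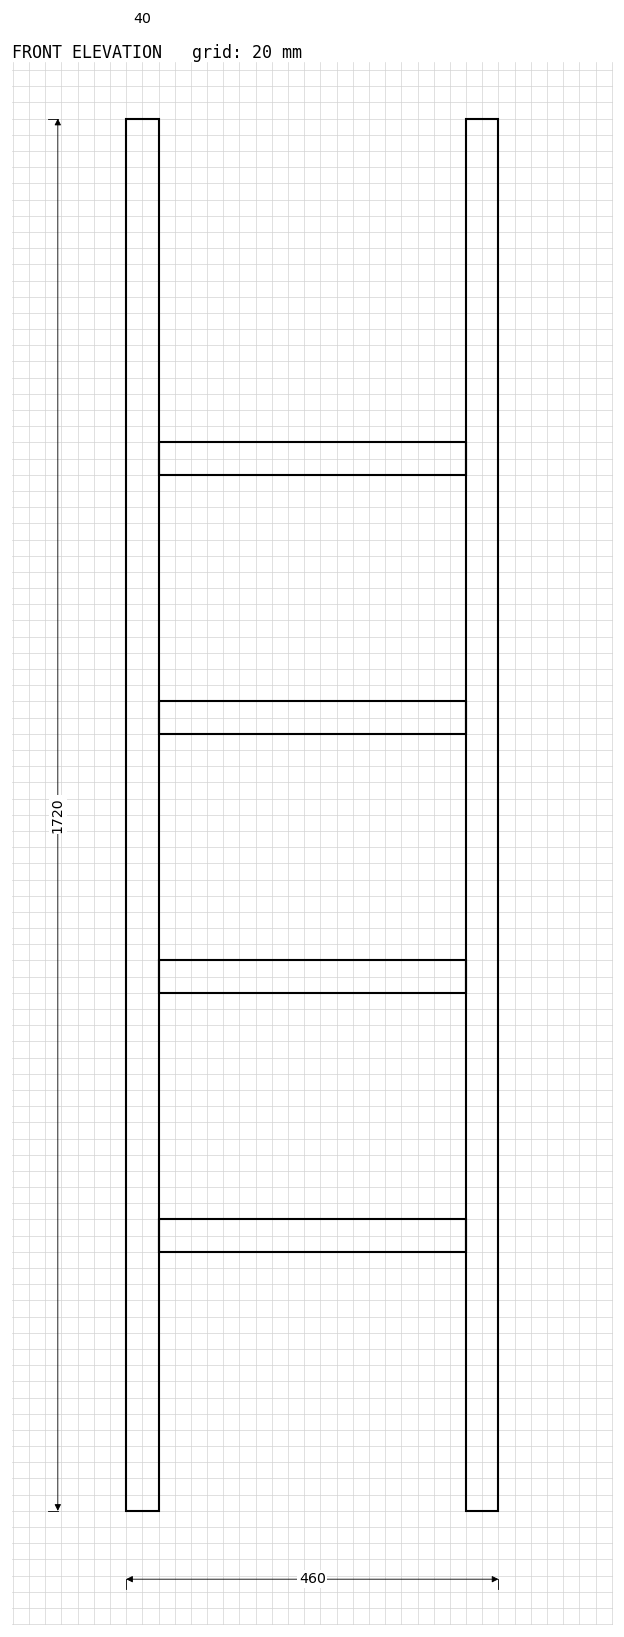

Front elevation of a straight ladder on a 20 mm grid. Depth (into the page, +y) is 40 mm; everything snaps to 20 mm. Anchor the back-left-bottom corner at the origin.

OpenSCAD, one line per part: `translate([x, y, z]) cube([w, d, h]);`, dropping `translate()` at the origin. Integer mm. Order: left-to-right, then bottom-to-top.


cube([40, 40, 1720]);
translate([40, 0, 320]) cube([380, 40, 40]);
translate([40, 0, 640]) cube([380, 40, 40]);
translate([40, 0, 960]) cube([380, 40, 40]);
translate([40, 0, 1280]) cube([380, 40, 40]);
translate([420, 0, 0]) cube([40, 40, 1720]);
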